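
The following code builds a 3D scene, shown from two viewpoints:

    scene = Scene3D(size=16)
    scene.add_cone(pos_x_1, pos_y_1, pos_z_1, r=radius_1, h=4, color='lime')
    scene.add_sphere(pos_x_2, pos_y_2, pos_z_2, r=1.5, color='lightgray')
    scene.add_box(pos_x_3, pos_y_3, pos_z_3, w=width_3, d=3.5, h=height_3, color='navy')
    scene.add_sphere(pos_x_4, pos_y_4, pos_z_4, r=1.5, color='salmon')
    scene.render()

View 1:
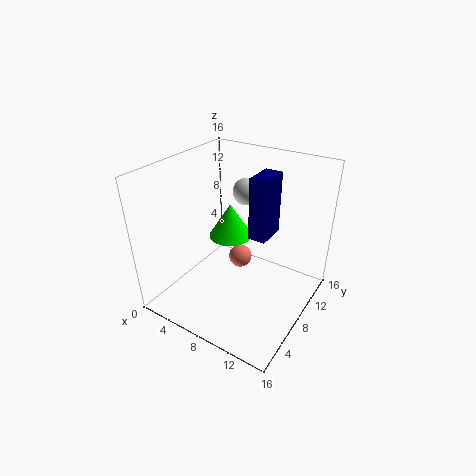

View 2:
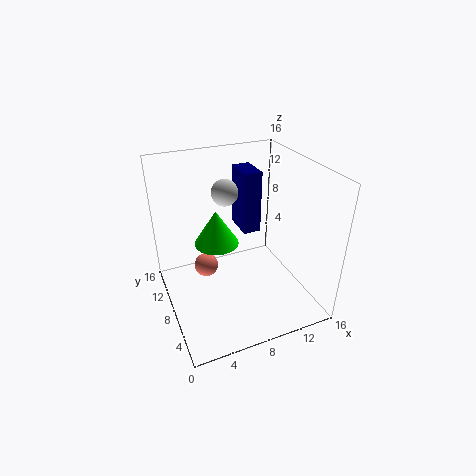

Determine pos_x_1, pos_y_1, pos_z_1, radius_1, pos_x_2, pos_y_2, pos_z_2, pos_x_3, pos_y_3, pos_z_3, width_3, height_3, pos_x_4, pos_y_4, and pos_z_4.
pos_x_1 = 6; pos_y_1 = 9.5; pos_z_1 = 7; radius_1 = 2.5; pos_x_2 = 7.5; pos_y_2 = 10.5; pos_z_2 = 12.5; pos_x_3 = 9; pos_y_3 = 8.5; pos_z_3 = 8; width_3 = 2; height_3 = 7; pos_x_4 = 5.5; pos_y_4 = 12.5; pos_z_4 = 2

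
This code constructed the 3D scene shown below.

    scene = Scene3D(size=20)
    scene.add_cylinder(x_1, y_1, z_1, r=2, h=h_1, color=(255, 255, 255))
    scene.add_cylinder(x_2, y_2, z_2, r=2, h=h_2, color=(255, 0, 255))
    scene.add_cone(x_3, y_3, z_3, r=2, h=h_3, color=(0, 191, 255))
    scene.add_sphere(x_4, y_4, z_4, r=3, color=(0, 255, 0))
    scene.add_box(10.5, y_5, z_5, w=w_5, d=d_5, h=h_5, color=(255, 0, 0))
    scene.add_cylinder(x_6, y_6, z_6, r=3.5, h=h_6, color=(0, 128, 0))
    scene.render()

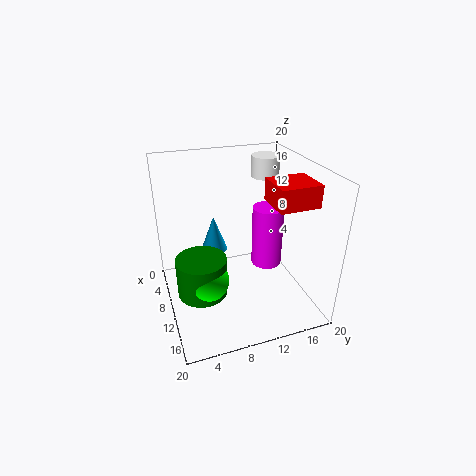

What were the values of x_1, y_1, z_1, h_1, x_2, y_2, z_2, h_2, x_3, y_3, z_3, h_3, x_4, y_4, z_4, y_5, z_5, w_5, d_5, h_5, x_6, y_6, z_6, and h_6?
x_1 = 6; y_1 = 15.5; z_1 = 17; h_1 = 3; x_2 = 13; y_2 = 13; z_2 = 7.5; h_2 = 8; x_3 = 4.5; y_3 = 8; z_3 = 5.5; h_3 = 5.5; x_4 = 11.5; y_4 = 5; z_4 = 5; y_5 = 13.5; z_5 = 15.5; w_5 = 5; d_5 = 5.5; h_5 = 3; x_6 = 10.5; y_6 = 4.5; z_6 = 2.5; h_6 = 5.5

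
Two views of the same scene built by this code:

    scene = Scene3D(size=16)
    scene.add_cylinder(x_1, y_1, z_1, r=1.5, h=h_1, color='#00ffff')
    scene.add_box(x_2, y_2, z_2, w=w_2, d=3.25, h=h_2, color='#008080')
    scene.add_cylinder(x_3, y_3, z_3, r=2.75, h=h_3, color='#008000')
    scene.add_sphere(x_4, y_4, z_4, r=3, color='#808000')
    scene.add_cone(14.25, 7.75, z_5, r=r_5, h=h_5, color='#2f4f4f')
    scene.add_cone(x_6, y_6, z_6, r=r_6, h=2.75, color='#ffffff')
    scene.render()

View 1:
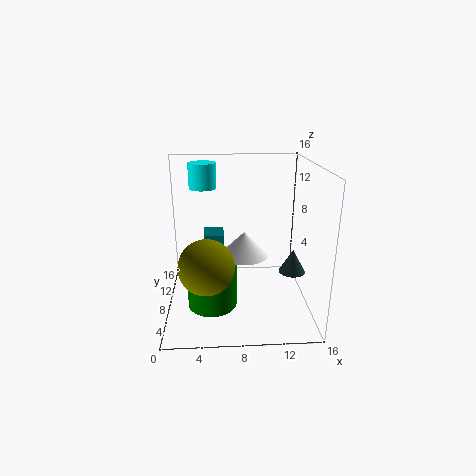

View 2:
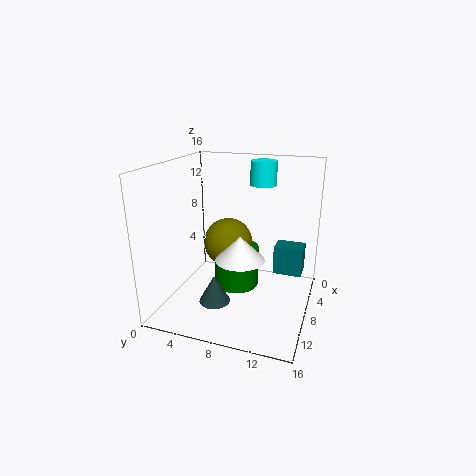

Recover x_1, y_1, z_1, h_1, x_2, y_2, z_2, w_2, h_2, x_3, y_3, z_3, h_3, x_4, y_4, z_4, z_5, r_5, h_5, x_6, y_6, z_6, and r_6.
x_1 = 4.25
y_1 = 9.75
z_1 = 13.25
h_1 = 2.75
x_2 = 4
y_2 = 11.75
z_2 = 3.5
w_2 = 2.5
h_2 = 3.25
x_3 = 5
y_3 = 6.75
z_3 = 0.5
h_3 = 5
x_4 = 4.5
y_4 = 5.5
z_4 = 5.75
z_5 = 3.75
r_5 = 1.5
h_5 = 2.75
x_6 = 8.75
y_6 = 8.5
z_6 = 5.75
r_6 = 2.75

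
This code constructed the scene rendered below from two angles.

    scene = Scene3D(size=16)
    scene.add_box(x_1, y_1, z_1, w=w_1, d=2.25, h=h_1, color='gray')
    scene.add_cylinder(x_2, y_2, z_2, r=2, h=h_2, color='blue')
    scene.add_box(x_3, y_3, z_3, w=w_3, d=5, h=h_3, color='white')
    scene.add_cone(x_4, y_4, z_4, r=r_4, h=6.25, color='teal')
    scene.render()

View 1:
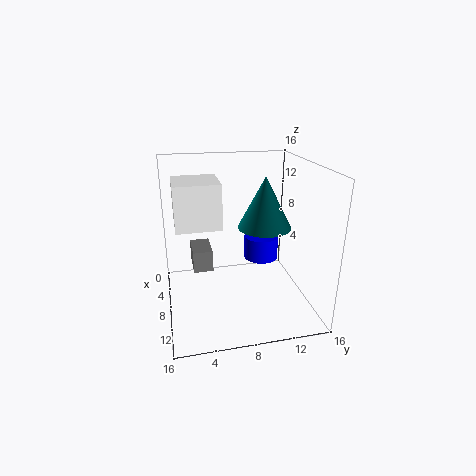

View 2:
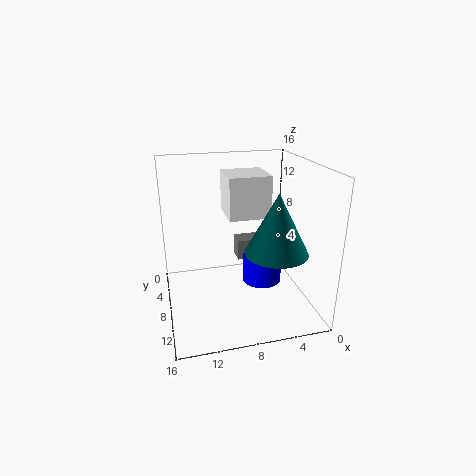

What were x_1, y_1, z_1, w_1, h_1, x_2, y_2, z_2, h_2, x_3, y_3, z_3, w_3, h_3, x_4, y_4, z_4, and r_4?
x_1 = 3.5; y_1 = 3; z_1 = 3.75; w_1 = 3.75; h_1 = 2.5; x_2 = 6.25; y_2 = 11.25; z_2 = 4.5; h_2 = 2.75; x_3 = 3.5; y_3 = 1.25; z_3 = 9.25; w_3 = 5; h_3 = 5; x_4 = 5; y_4 = 12; z_4 = 7.75; r_4 = 3.25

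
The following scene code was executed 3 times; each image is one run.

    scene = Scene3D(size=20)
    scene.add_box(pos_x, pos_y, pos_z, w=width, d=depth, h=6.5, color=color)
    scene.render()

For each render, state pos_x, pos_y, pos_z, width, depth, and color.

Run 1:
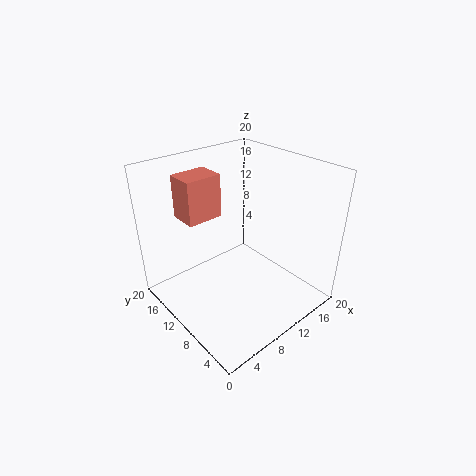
pos_x = 5.75, pos_y = 15.25, pos_z = 11, width = 5.5, depth = 4.25, color = 'salmon'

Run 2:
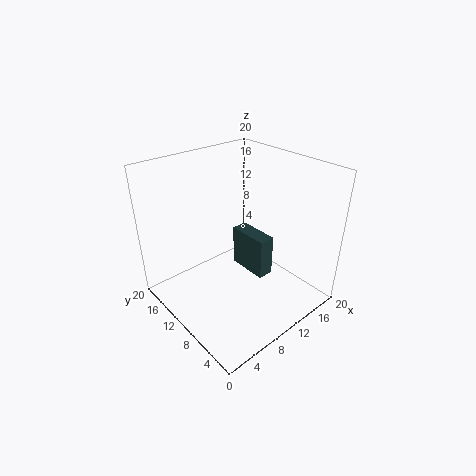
pos_x = 14, pos_y = 9.25, pos_z = 1.25, width = 2.5, depth = 6.5, color = 'darkslategray'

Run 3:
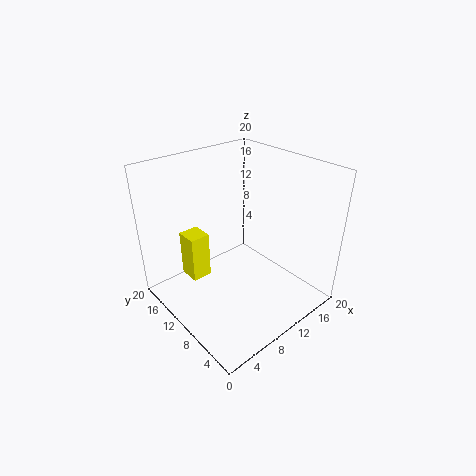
pos_x = 3.75, pos_y = 12, pos_z = 4.5, width = 2.75, depth = 3, color = 'yellow'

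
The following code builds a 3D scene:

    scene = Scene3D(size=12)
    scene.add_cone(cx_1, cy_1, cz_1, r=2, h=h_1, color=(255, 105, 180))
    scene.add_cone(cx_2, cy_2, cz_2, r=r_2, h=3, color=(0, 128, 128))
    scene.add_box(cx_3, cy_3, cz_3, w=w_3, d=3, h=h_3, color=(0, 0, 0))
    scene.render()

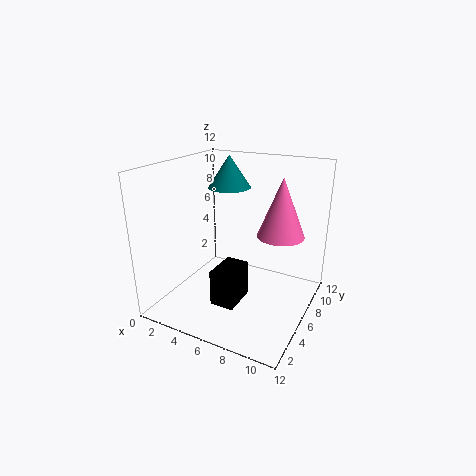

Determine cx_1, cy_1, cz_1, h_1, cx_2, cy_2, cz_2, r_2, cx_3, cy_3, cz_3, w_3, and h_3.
cx_1 = 9
cy_1 = 8
cz_1 = 6
h_1 = 5
cx_2 = 3
cy_2 = 10
cz_2 = 9
r_2 = 2
cx_3 = 5
cy_3 = 3
cz_3 = 1
w_3 = 2
h_3 = 3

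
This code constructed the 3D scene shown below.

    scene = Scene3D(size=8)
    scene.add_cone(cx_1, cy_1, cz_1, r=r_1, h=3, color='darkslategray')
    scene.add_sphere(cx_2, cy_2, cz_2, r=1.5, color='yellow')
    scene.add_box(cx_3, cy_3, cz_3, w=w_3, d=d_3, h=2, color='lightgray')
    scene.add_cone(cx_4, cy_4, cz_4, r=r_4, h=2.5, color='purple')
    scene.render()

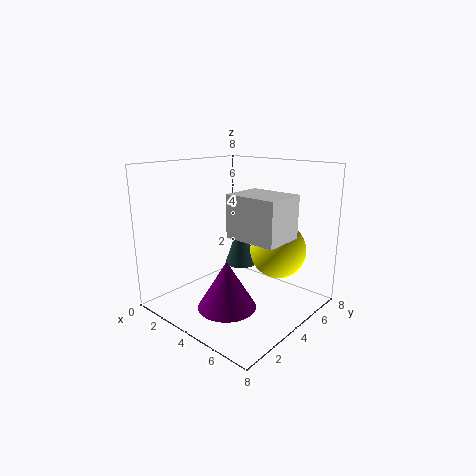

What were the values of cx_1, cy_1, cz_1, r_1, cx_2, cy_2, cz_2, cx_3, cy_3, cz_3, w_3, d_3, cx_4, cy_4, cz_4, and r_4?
cx_1 = 2.5
cy_1 = 6
cz_1 = 1.5
r_1 = 1
cx_2 = 6
cy_2 = 5
cz_2 = 3.5
cx_3 = 5.5
cy_3 = 1.5
cz_3 = 5
w_3 = 2.5
d_3 = 2
cx_4 = 5
cy_4 = 2
cz_4 = 1
r_4 = 1.5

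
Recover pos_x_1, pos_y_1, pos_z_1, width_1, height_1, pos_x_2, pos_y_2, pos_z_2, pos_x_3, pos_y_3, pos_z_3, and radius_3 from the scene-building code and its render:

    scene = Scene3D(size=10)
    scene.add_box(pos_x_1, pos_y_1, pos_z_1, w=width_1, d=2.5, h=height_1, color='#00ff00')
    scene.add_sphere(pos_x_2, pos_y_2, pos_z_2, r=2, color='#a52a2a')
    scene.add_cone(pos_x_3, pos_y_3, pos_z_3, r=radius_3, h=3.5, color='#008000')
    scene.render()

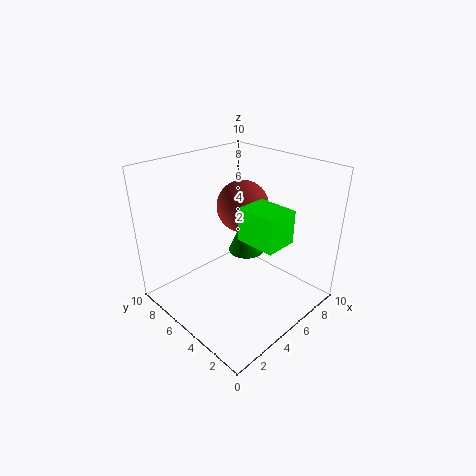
pos_x_1 = 3, pos_y_1 = 0.5, pos_z_1 = 6.5, width_1 = 2, height_1 = 2, pos_x_2 = 7.5, pos_y_2 = 7, pos_z_2 = 6, pos_x_3 = 8.5, pos_y_3 = 7.5, pos_z_3 = 1.5, radius_3 = 1.5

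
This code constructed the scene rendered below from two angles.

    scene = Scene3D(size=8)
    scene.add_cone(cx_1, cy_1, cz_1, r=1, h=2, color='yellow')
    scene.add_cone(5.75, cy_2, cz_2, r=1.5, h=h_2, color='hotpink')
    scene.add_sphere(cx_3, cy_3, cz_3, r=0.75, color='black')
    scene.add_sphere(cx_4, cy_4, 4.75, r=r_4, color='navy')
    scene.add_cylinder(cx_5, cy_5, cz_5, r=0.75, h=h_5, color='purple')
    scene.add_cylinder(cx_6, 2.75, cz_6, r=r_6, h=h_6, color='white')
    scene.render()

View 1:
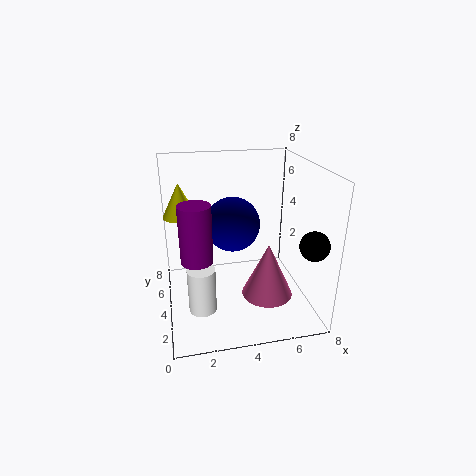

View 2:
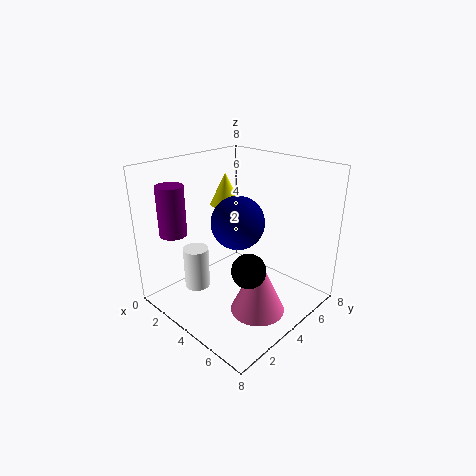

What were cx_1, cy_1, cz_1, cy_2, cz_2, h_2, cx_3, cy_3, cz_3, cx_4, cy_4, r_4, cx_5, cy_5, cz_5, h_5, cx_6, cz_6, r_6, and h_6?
cx_1 = 1; cy_1 = 6; cz_1 = 4.75; cy_2 = 3.75; cz_2 = 0.25; h_2 = 3.25; cx_3 = 7.25; cy_3 = 1.25; cz_3 = 4.5; cx_4 = 3.75; cy_4 = 4.25; r_4 = 1.5; cx_5 = 1.5; cy_5 = 1.5; cz_5 = 4.25; h_5 = 2.75; cx_6 = 1.75; cz_6 = 0.5; r_6 = 0.75; h_6 = 2.5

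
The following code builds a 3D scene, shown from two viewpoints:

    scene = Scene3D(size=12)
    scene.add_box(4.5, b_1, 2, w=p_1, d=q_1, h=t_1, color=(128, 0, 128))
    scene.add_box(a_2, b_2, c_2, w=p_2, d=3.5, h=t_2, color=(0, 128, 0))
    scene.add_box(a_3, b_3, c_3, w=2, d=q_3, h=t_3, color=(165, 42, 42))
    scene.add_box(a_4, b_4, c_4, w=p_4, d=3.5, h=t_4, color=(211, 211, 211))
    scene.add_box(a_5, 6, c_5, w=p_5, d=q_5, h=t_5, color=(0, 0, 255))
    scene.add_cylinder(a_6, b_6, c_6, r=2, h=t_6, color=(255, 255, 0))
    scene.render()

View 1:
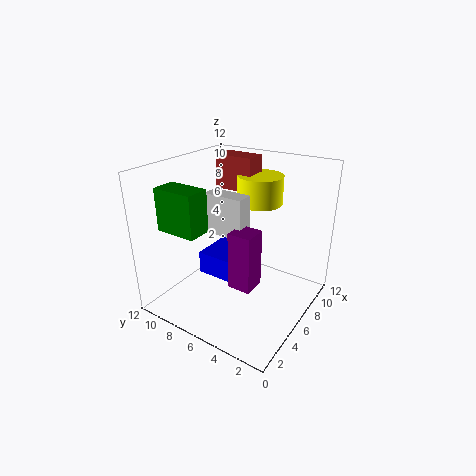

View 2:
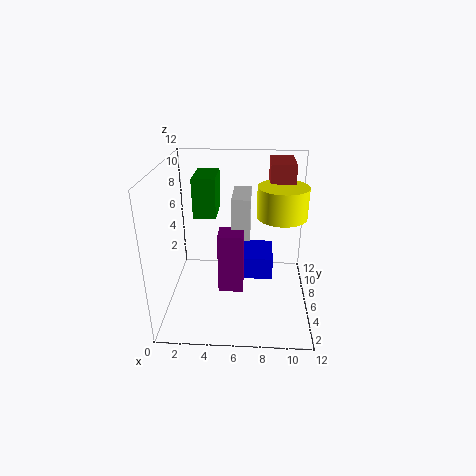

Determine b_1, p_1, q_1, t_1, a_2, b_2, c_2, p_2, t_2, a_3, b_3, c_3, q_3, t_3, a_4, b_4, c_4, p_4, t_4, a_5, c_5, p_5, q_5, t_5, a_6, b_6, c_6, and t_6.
b_1 = 4; p_1 = 2; q_1 = 2; t_1 = 5; a_2 = 2; b_2 = 7.5; c_2 = 7; p_2 = 2; t_2 = 3.5; a_3 = 8.5; b_3 = 6.5; c_3 = 9; q_3 = 3.5; t_3 = 3; a_4 = 5.5; b_4 = 5.5; c_4 = 6; p_4 = 1.5; t_4 = 3.5; a_5 = 5; c_5 = 2; p_5 = 4; q_5 = 3.5; t_5 = 2; a_6 = 9.5; b_6 = 6; c_6 = 8; t_6 = 2.5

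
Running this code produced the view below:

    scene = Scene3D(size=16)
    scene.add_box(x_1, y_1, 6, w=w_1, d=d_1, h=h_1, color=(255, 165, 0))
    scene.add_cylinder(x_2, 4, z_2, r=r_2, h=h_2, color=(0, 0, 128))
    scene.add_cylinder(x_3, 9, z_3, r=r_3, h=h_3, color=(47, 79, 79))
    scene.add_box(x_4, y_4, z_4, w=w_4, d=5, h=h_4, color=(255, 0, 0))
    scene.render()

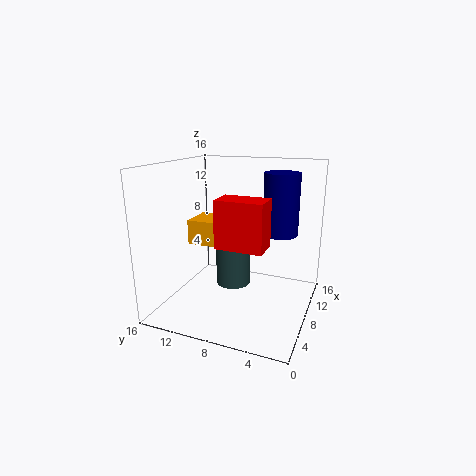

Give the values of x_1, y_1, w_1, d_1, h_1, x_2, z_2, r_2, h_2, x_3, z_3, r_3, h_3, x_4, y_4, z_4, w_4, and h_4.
x_1 = 9, y_1 = 11, w_1 = 4, d_1 = 4, h_1 = 3, x_2 = 11, z_2 = 8, r_2 = 2, h_2 = 7, x_3 = 9, z_3 = 2, r_3 = 2, h_3 = 8, x_4 = 4, y_4 = 4, z_4 = 8, w_4 = 3, h_4 = 5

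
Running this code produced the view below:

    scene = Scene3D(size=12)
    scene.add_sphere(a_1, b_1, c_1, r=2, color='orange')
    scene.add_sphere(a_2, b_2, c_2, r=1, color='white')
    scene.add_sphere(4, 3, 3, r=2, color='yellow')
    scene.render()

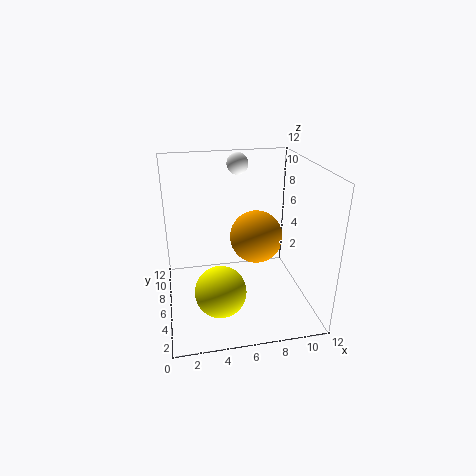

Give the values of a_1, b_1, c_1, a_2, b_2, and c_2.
a_1 = 7; b_1 = 4; c_1 = 7; a_2 = 7; b_2 = 11; c_2 = 11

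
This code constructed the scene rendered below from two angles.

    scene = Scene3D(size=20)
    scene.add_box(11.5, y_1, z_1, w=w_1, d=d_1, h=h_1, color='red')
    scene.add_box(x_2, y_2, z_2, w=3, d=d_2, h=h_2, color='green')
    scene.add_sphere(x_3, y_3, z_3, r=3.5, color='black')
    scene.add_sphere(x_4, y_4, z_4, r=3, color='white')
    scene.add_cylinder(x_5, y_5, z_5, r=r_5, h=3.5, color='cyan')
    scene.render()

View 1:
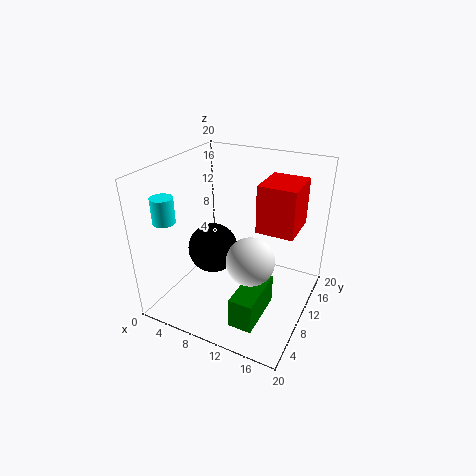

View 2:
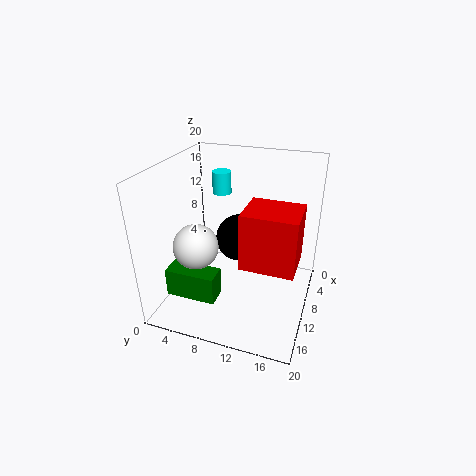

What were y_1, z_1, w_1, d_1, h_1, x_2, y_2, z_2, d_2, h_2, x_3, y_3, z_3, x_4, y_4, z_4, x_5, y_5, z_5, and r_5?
y_1 = 12.5
z_1 = 10
w_1 = 5.5
d_1 = 6.5
h_1 = 7
x_2 = 13
y_2 = 1.5
z_2 = 2.5
d_2 = 7
h_2 = 4
x_3 = 6.5
y_3 = 9
z_3 = 8
x_4 = 14
y_4 = 5.5
z_4 = 10
x_5 = 2
y_5 = 4.5
z_5 = 13
r_5 = 1.5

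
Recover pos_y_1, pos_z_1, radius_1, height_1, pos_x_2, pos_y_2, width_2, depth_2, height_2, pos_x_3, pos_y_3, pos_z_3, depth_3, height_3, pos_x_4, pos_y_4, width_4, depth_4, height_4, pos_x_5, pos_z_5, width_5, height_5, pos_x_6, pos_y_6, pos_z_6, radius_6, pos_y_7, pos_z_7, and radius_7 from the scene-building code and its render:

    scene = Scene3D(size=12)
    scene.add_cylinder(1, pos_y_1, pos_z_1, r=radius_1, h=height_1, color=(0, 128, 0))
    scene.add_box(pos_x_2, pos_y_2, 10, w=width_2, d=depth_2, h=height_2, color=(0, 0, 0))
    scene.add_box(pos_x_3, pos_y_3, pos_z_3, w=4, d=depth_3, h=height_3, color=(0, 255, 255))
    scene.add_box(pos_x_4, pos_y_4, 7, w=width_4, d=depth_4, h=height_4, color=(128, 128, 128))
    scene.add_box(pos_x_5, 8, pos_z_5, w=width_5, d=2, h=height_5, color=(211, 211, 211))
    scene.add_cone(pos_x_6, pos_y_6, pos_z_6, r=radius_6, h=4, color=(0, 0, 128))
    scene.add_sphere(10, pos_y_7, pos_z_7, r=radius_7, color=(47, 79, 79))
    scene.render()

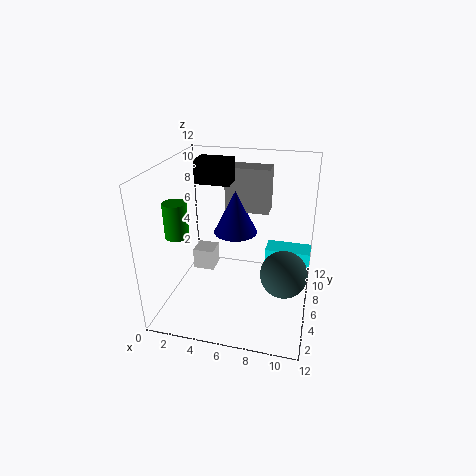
pos_y_1 = 5, pos_z_1 = 6, radius_1 = 1, height_1 = 3, pos_x_2 = 2, pos_y_2 = 7, width_2 = 3, depth_2 = 2, height_2 = 2, pos_x_3 = 8, pos_y_3 = 8, pos_z_3 = 1, depth_3 = 2, height_3 = 3, pos_x_4 = 4, pos_y_4 = 9, width_4 = 4, depth_4 = 2, height_4 = 4, pos_x_5 = 1, pos_z_5 = 1, width_5 = 2, height_5 = 2, pos_x_6 = 5, pos_y_6 = 9, pos_z_6 = 5, radius_6 = 2, pos_y_7 = 6, pos_z_7 = 3, radius_7 = 2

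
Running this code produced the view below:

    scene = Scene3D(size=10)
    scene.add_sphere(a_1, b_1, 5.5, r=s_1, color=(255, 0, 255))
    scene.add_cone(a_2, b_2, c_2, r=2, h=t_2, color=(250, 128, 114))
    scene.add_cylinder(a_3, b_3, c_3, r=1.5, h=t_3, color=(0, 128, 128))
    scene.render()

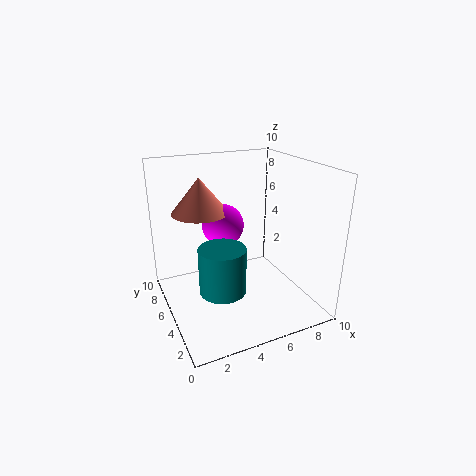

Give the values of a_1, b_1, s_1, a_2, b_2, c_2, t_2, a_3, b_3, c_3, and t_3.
a_1 = 4.5, b_1 = 6.5, s_1 = 1.5, a_2 = 3, b_2 = 7, c_2 = 6.5, t_2 = 2.5, a_3 = 3, b_3 = 3, c_3 = 2.5, t_3 = 3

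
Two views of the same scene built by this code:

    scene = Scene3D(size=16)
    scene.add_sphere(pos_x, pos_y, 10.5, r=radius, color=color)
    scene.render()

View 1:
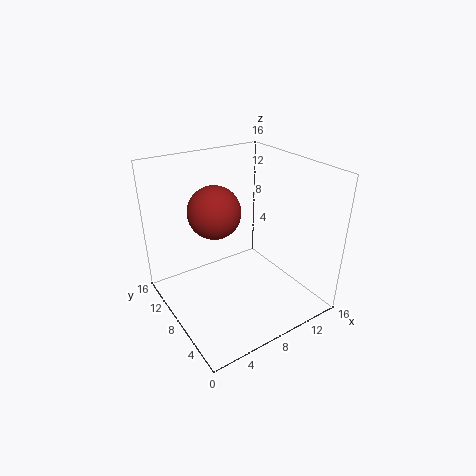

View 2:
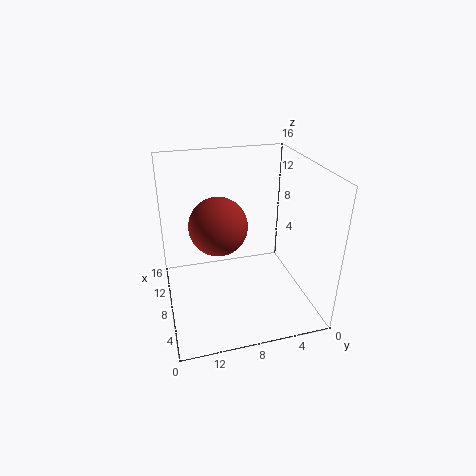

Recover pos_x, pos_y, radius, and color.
pos_x = 6.5
pos_y = 10.5
radius = 3
color = 'brown'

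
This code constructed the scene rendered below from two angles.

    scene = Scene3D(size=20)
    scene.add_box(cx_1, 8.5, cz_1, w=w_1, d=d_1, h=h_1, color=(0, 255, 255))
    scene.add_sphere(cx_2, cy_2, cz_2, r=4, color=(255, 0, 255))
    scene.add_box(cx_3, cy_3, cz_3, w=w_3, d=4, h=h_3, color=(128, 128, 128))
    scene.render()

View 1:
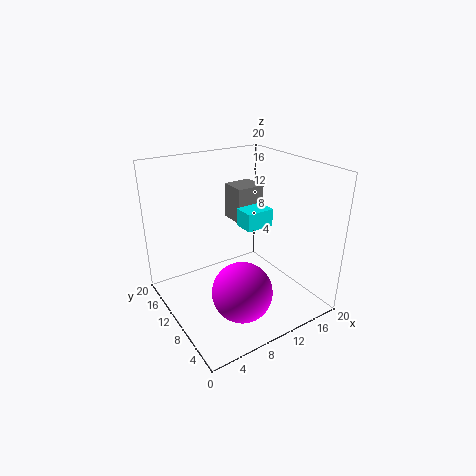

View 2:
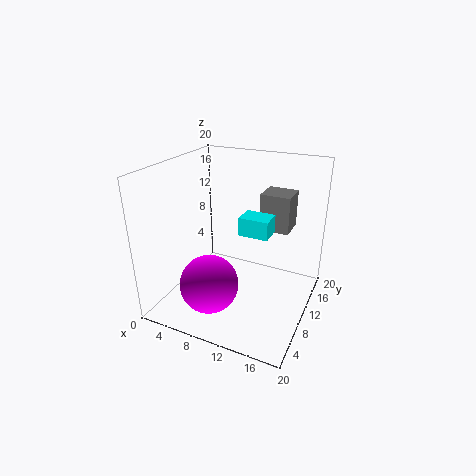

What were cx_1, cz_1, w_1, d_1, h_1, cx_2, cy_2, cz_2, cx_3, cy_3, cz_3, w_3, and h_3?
cx_1 = 10.75, cz_1 = 11.25, w_1 = 4, d_1 = 3, h_1 = 2.5, cx_2 = 7.75, cy_2 = 5.5, cz_2 = 4.5, cx_3 = 12, cy_3 = 12.75, cz_3 = 10.5, w_3 = 4.25, h_3 = 5.25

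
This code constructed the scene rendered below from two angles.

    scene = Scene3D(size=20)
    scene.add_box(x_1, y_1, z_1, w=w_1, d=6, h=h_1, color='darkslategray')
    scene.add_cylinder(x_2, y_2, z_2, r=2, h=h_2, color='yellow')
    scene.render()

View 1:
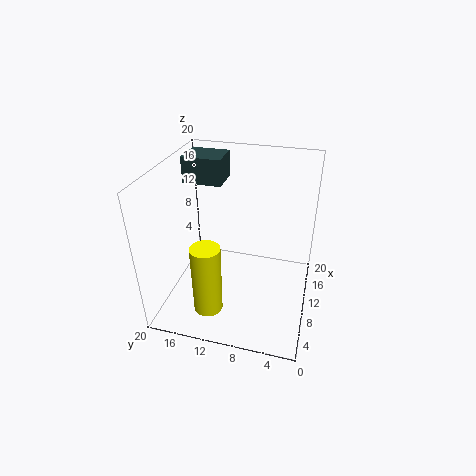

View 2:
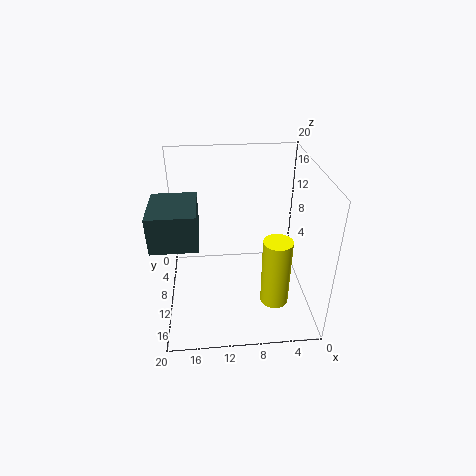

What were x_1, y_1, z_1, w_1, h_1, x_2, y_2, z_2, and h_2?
x_1 = 15
y_1 = 14
z_1 = 15
w_1 = 5
h_1 = 4
x_2 = 5
y_2 = 13
z_2 = 1
h_2 = 10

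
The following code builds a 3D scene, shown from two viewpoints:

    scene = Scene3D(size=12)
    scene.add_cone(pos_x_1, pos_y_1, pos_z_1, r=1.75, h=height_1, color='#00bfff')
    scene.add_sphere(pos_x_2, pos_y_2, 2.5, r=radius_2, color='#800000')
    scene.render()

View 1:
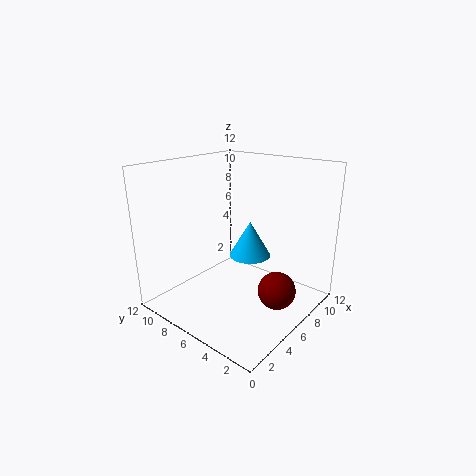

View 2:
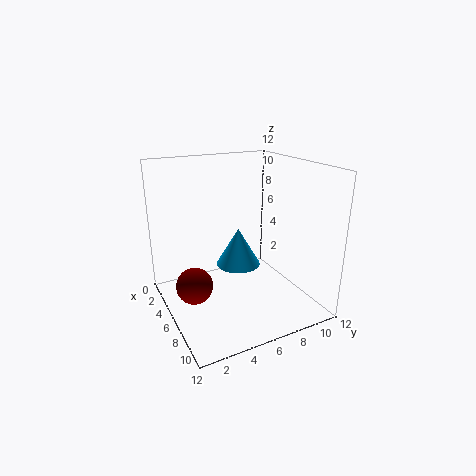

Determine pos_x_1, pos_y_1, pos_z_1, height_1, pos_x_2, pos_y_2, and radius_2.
pos_x_1 = 7, pos_y_1 = 5.5, pos_z_1 = 4.25, height_1 = 3, pos_x_2 = 6, pos_y_2 = 2, radius_2 = 1.5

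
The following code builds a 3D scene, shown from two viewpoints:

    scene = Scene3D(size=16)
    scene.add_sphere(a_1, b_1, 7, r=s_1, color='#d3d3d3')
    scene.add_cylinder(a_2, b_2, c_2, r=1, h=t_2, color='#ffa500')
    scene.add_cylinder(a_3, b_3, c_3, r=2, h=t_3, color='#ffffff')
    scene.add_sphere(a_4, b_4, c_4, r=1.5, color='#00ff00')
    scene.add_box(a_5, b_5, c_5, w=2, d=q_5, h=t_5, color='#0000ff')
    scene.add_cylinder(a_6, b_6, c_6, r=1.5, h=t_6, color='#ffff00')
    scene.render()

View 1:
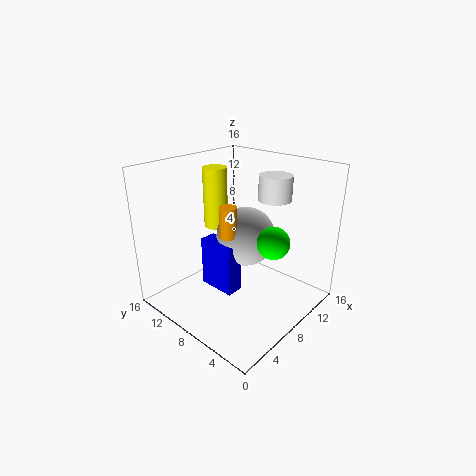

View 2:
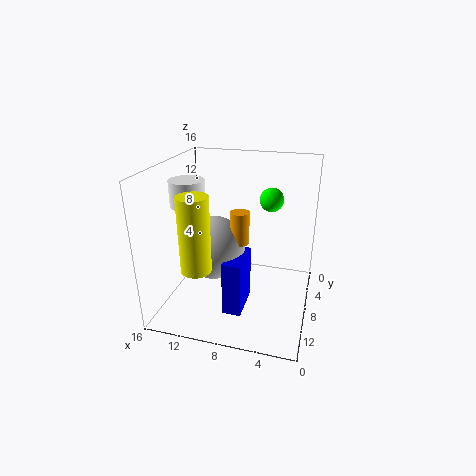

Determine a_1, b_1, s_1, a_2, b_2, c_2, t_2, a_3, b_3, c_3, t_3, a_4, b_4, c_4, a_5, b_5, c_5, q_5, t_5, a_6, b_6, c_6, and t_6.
a_1 = 10.5
b_1 = 9
s_1 = 3.5
a_2 = 7.5
b_2 = 9
c_2 = 8
t_2 = 3.5
a_3 = 14
b_3 = 7.5
c_3 = 11
t_3 = 3
a_4 = 5.5
b_4 = 1.5
c_4 = 10.5
a_5 = 6.5
b_5 = 8
c_5 = 1
q_5 = 4.5
t_5 = 6
a_6 = 10.5
b_6 = 14
c_6 = 7
t_6 = 7.5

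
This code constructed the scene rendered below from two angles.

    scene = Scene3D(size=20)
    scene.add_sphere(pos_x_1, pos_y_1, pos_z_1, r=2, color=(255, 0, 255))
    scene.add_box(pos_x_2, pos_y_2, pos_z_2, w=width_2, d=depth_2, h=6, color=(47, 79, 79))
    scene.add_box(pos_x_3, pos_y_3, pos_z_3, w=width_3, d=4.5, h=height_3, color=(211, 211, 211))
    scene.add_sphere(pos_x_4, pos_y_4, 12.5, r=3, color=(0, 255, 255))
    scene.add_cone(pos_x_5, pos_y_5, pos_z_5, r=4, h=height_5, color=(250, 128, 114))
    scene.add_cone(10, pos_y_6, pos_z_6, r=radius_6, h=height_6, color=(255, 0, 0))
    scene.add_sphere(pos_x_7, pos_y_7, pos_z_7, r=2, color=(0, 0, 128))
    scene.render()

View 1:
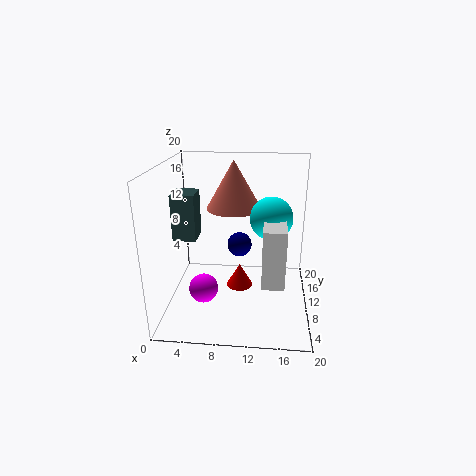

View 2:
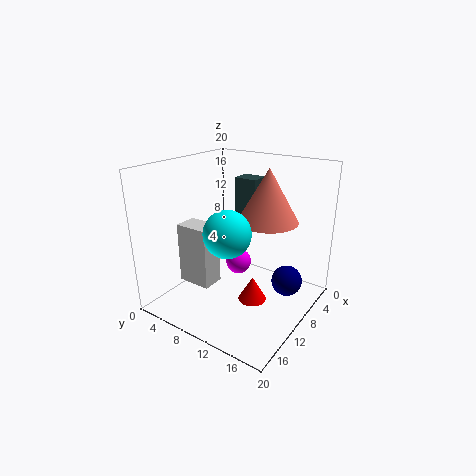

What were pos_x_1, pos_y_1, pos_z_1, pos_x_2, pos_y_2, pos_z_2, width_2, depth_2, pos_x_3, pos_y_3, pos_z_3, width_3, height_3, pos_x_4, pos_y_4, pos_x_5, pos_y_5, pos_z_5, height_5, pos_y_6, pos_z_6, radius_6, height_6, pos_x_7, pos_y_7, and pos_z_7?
pos_x_1 = 5.5, pos_y_1 = 7, pos_z_1 = 3.5, pos_x_2 = 2, pos_y_2 = 6, pos_z_2 = 11, width_2 = 3, depth_2 = 3.5, pos_x_3 = 13.5, pos_y_3 = 5, pos_z_3 = 5, width_3 = 3, height_3 = 8, pos_x_4 = 14.5, pos_y_4 = 11.5, pos_x_5 = 9, pos_y_5 = 14, pos_z_5 = 13, height_5 = 7, pos_y_6 = 12.5, pos_z_6 = 1, radius_6 = 2, height_6 = 3.5, pos_x_7 = 9.5, pos_y_7 = 17.5, pos_z_7 = 5.5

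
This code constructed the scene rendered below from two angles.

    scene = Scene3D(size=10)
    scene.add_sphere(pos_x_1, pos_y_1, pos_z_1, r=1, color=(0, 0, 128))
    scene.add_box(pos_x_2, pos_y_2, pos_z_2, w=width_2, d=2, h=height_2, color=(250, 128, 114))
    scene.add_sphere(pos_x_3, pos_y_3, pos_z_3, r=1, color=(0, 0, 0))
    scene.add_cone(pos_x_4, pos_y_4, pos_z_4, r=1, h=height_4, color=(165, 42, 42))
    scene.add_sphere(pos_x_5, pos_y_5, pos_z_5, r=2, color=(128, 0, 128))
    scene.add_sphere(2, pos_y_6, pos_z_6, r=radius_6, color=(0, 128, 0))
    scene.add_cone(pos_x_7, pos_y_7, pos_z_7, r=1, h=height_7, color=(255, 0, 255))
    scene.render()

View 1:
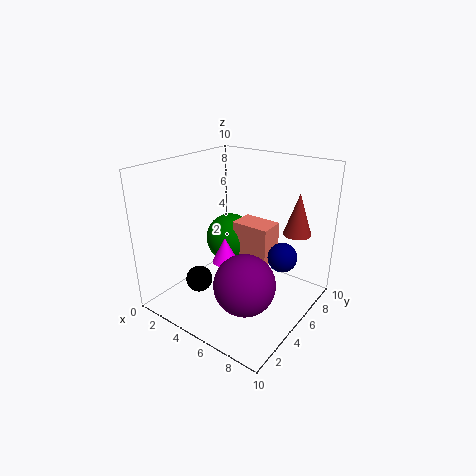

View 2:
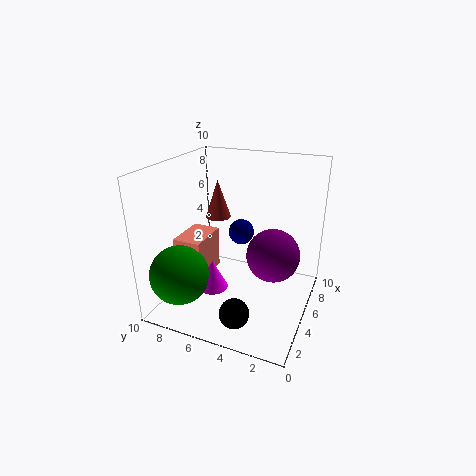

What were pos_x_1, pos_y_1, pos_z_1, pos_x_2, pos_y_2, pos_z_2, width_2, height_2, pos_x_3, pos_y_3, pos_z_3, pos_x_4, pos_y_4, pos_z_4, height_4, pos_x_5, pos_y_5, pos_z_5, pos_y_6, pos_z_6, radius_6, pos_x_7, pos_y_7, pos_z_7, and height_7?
pos_x_1 = 8, pos_y_1 = 6, pos_z_1 = 4, pos_x_2 = 3, pos_y_2 = 7, pos_z_2 = 2, width_2 = 3, height_2 = 3, pos_x_3 = 2, pos_y_3 = 4, pos_z_3 = 1, pos_x_4 = 8, pos_y_4 = 8, pos_z_4 = 5, height_4 = 3, pos_x_5 = 7, pos_y_5 = 3, pos_z_5 = 3, pos_y_6 = 8, pos_z_6 = 3, radius_6 = 2, pos_x_7 = 3, pos_y_7 = 6, pos_z_7 = 2, height_7 = 2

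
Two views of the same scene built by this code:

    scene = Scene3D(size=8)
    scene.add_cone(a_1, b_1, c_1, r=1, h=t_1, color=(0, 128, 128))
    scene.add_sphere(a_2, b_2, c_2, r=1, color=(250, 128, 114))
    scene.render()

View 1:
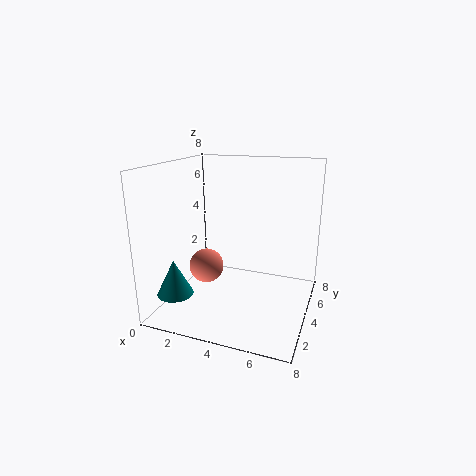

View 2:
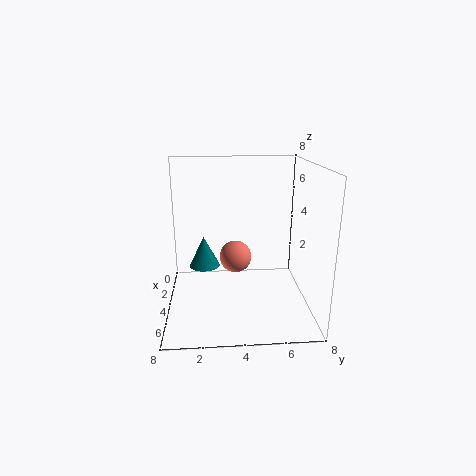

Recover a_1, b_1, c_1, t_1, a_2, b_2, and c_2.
a_1 = 1; b_1 = 2; c_1 = 1; t_1 = 2; a_2 = 2; b_2 = 4; c_2 = 2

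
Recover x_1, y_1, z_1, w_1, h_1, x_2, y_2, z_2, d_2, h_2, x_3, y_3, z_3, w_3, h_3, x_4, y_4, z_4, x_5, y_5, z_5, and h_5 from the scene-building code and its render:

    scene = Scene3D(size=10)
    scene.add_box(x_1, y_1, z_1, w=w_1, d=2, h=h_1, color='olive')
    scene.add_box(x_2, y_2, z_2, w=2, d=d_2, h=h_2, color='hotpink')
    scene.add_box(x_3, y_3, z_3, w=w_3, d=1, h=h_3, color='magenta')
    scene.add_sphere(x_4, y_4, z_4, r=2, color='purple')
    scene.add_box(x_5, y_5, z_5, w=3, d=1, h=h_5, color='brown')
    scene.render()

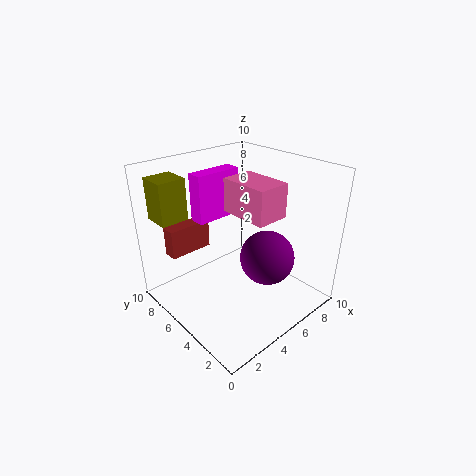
x_1 = 1, y_1 = 8, z_1 = 6, w_1 = 2, h_1 = 3, x_2 = 3, y_2 = 1, z_2 = 8, d_2 = 3, h_2 = 2, x_3 = 2, y_3 = 5, z_3 = 7, w_3 = 3, h_3 = 3, x_4 = 7, y_4 = 4, z_4 = 3, x_5 = 1, y_5 = 7, z_5 = 4, h_5 = 2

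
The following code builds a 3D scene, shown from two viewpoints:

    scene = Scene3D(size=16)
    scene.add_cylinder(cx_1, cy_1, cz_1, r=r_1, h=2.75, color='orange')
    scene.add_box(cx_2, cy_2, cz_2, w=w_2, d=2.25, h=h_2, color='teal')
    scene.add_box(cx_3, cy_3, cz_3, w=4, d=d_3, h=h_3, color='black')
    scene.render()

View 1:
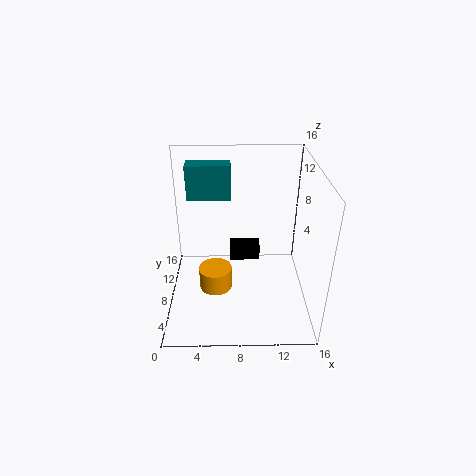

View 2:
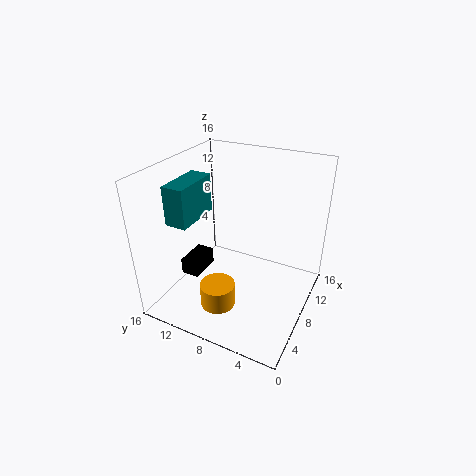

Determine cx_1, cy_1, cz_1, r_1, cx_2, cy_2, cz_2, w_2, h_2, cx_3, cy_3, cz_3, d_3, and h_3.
cx_1 = 5.25
cy_1 = 9.25
cz_1 = 0.25
r_1 = 2
cx_2 = 2.25
cy_2 = 10.75
cz_2 = 11.25
w_2 = 5
h_2 = 4
cx_3 = 7
cy_3 = 13.25
cz_3 = 1.25
d_3 = 2.25
h_3 = 2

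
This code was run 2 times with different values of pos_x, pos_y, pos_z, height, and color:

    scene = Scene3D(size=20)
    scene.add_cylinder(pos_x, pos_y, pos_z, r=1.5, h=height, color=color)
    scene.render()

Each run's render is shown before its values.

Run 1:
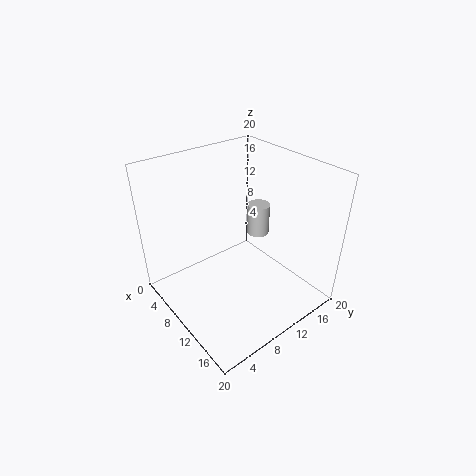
pos_x = 11; pos_y = 12.75; pos_z = 10.5; height = 4.25; color = 'lightgray'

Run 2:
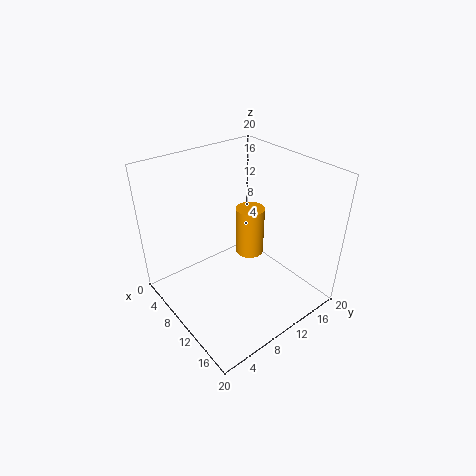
pos_x = 16.75; pos_y = 6.25; pos_z = 13.5; height = 5.25; color = 'orange'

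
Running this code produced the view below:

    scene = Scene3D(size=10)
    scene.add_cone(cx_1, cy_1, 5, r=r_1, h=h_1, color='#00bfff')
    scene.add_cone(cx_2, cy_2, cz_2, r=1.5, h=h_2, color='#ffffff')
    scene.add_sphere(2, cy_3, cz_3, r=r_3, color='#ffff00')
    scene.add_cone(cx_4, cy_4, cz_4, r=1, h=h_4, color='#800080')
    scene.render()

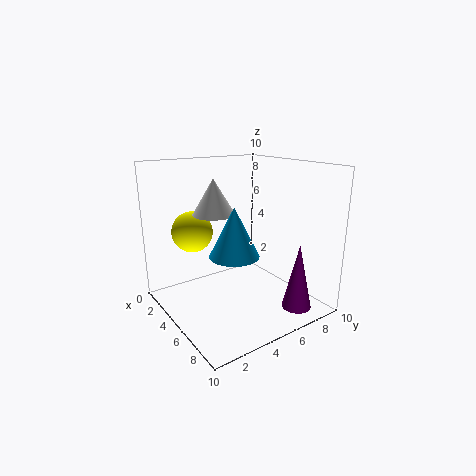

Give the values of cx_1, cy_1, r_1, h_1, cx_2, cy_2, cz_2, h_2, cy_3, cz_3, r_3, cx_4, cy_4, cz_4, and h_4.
cx_1 = 7.5, cy_1 = 3, r_1 = 1.5, h_1 = 3, cx_2 = 3.5, cy_2 = 4, cz_2 = 6.5, h_2 = 2.5, cy_3 = 3, cz_3 = 5, r_3 = 1.5, cx_4 = 8.5, cy_4 = 7.5, cz_4 = 0.5, h_4 = 4.5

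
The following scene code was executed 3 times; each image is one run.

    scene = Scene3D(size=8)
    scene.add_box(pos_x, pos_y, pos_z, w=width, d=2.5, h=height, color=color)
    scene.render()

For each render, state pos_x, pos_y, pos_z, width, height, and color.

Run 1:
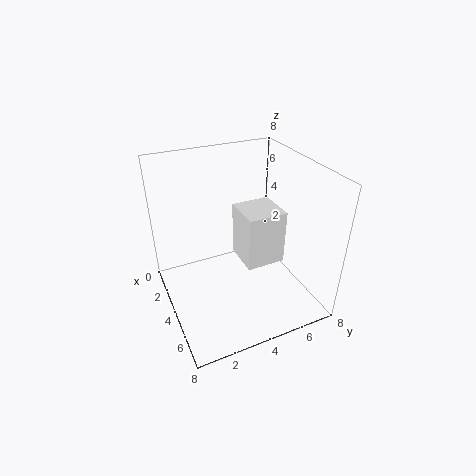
pos_x = 1, pos_y = 5, pos_z = 1, width = 2.5, height = 3.5, color = 'white'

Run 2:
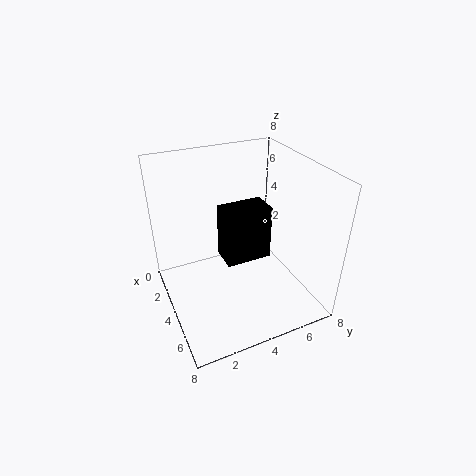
pos_x = 3.5, pos_y = 3, pos_z = 3, width = 1.5, height = 3, color = 'black'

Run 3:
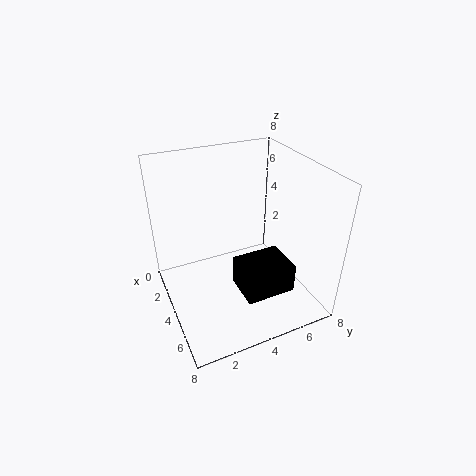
pos_x = 5.5, pos_y = 3, pos_z = 2.5, width = 2, height = 1.5, color = 'black'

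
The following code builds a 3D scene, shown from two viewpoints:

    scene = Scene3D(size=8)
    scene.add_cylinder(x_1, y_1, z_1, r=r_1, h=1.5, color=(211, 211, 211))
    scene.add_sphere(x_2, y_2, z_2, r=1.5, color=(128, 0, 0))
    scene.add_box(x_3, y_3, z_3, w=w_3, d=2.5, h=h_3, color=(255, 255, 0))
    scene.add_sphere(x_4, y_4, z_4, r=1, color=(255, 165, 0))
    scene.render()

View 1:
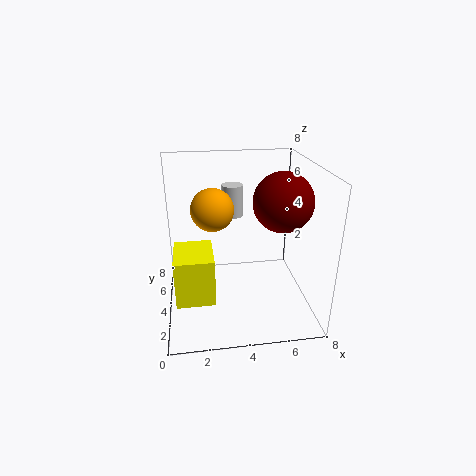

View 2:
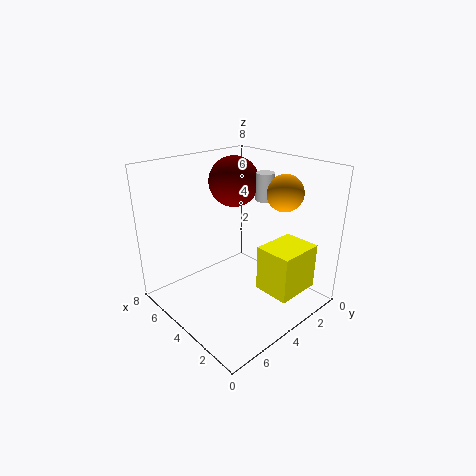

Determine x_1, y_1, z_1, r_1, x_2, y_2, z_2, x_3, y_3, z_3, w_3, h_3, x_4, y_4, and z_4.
x_1 = 3.5; y_1 = 2.5; z_1 = 6; r_1 = 0.5; x_2 = 6; y_2 = 2.5; z_2 = 6.5; x_3 = 0.5; y_3 = 1.5; z_3 = 1.5; w_3 = 2; h_3 = 2.5; x_4 = 2.5; y_4 = 2; z_4 = 6.5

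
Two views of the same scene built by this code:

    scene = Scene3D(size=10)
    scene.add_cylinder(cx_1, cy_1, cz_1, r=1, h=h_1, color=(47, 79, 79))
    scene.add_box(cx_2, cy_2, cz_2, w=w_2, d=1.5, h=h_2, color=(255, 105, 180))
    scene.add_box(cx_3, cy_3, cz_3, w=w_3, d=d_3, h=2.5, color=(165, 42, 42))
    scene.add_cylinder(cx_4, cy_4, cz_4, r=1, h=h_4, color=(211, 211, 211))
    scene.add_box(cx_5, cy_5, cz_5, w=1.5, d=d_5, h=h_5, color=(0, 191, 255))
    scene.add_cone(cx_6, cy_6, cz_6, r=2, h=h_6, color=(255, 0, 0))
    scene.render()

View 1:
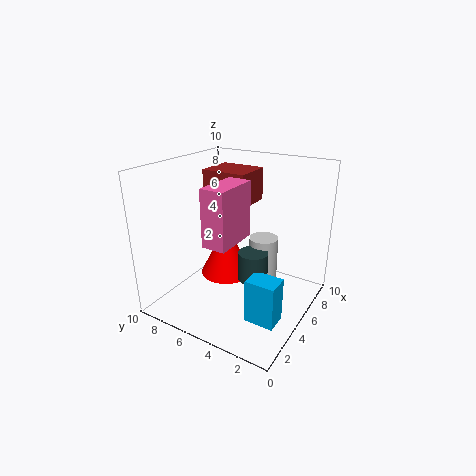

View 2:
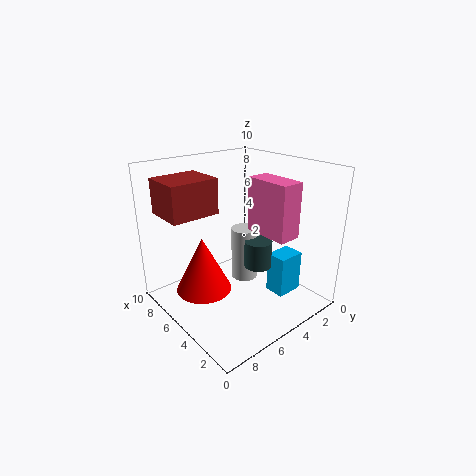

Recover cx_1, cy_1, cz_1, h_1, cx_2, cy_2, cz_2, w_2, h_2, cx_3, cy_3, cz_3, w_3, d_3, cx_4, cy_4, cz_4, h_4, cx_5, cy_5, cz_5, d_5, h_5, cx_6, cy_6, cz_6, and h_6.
cx_1 = 4.5, cy_1 = 3.5, cz_1 = 2.5, h_1 = 2, cx_2 = 1, cy_2 = 3.5, cz_2 = 6, w_2 = 3, h_2 = 3.5, cx_3 = 6.5, cy_3 = 5.5, cz_3 = 6.5, w_3 = 3, d_3 = 3.5, cx_4 = 6, cy_4 = 3.5, cz_4 = 1, h_4 = 4, cx_5 = 2.5, cy_5 = 1, cz_5 = 0.5, d_5 = 2, h_5 = 3, cx_6 = 6.5, cy_6 = 7, cz_6 = 1, h_6 = 4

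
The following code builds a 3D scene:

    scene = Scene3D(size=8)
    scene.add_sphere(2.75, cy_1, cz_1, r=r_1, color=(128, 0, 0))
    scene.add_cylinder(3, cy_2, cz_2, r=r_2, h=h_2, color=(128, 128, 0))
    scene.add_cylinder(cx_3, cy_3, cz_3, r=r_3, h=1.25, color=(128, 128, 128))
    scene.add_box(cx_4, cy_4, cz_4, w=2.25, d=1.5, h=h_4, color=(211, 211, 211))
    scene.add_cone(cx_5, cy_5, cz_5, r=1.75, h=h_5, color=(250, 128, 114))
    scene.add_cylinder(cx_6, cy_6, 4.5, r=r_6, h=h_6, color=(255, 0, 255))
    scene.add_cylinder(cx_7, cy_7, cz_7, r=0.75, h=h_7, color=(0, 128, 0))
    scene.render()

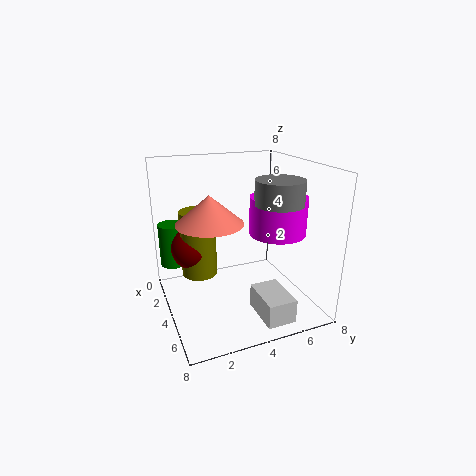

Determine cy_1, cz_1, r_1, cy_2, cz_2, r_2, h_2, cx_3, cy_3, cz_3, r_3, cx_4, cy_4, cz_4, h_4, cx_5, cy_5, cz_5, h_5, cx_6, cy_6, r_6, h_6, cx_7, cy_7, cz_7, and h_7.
cy_1 = 1.75, cz_1 = 3.25, r_1 = 1.25, cy_2 = 2, cz_2 = 1.75, r_2 = 1, h_2 = 3.75, cx_3 = 5.75, cy_3 = 5.5, cz_3 = 6.25, r_3 = 1.25, cx_4 = 5.75, cy_4 = 4, cz_4 = 0.75, h_4 = 1.25, cx_5 = 4.5, cy_5 = 2.25, cz_5 = 5.25, h_5 = 1.5, cx_6 = 5.25, cy_6 = 5.75, r_6 = 1.5, h_6 = 2, cx_7 = 1.75, cy_7 = 0.75, cz_7 = 2, h_7 = 2.5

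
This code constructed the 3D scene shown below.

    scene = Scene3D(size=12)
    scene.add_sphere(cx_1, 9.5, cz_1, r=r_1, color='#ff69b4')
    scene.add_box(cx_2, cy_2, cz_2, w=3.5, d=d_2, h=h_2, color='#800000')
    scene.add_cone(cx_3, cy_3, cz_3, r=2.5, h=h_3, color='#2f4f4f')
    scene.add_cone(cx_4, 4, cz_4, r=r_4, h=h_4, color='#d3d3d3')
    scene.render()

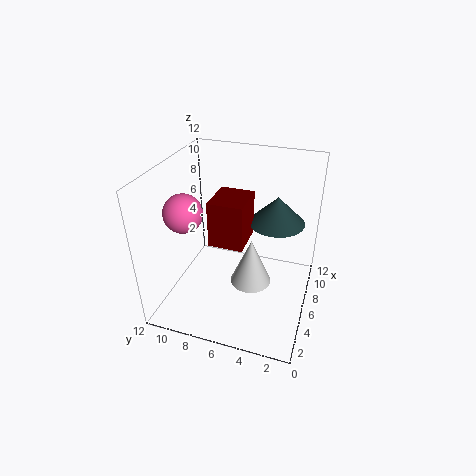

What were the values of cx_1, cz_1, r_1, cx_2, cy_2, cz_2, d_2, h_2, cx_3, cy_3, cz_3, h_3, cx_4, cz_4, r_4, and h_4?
cx_1 = 3.5; cz_1 = 9; r_1 = 1.5; cx_2 = 5.5; cy_2 = 5.5; cz_2 = 5; d_2 = 3; h_2 = 4; cx_3 = 9.5; cy_3 = 3.5; cz_3 = 6; h_3 = 2.5; cx_4 = 3; cz_4 = 4.5; r_4 = 1.5; h_4 = 3.5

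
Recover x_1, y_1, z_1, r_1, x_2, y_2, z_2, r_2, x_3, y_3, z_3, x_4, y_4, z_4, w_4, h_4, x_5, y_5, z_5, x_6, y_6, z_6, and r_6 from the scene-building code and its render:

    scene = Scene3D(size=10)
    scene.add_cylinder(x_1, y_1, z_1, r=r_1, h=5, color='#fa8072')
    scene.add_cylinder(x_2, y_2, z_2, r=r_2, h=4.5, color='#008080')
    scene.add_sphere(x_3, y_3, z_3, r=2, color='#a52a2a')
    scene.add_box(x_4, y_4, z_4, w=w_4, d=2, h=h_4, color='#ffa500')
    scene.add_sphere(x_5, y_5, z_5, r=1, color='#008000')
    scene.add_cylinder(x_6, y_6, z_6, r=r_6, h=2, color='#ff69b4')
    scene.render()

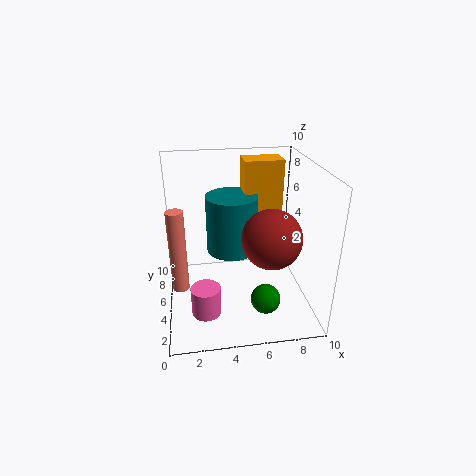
x_1 = 1
y_1 = 2
z_1 = 3.5
r_1 = 0.5
x_2 = 5
y_2 = 8
z_2 = 2.5
r_2 = 2
x_3 = 7
y_3 = 3.5
z_3 = 5.5
x_4 = 6
y_4 = 8
z_4 = 5
w_4 = 3
h_4 = 4.5
x_5 = 6.5
y_5 = 2.5
z_5 = 1.5
x_6 = 2.5
y_6 = 3
z_6 = 0.5
r_6 = 1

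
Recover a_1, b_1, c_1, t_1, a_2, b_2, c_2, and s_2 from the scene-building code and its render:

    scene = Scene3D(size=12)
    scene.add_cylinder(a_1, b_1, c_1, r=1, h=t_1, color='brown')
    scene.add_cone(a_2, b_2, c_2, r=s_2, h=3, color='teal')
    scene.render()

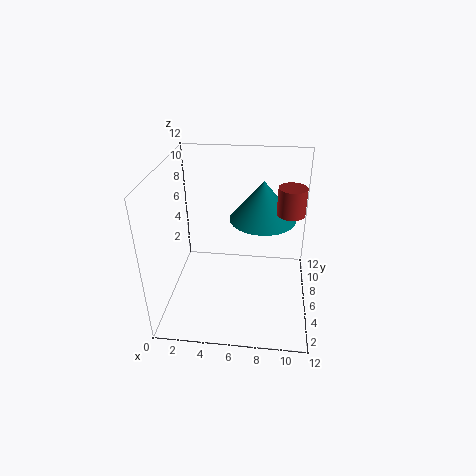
a_1 = 10; b_1 = 4; c_1 = 9.5; t_1 = 2; a_2 = 8; b_2 = 5; c_2 = 8.5; s_2 = 2.5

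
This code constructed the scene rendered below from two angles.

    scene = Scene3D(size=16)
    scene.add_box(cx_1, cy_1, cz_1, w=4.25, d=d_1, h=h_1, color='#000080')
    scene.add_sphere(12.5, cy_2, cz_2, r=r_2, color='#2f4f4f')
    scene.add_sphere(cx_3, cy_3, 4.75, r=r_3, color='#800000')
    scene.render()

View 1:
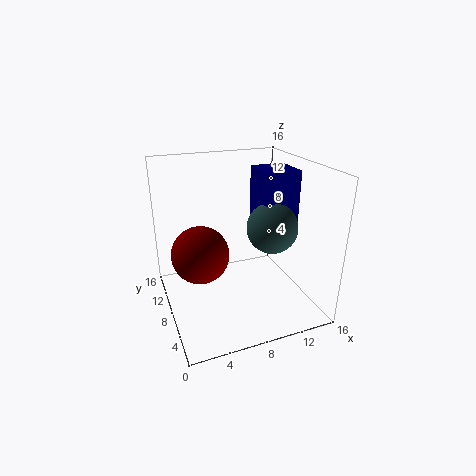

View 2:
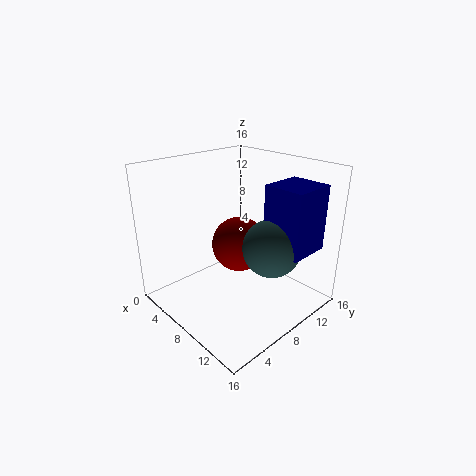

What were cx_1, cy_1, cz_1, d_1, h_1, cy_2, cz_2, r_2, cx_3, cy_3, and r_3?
cx_1 = 11.5
cy_1 = 8.25
cz_1 = 8
d_1 = 4.5
h_1 = 6.75
cy_2 = 8.5
cz_2 = 8.25
r_2 = 3
cx_3 = 4.5
cy_3 = 11.5
r_3 = 3.5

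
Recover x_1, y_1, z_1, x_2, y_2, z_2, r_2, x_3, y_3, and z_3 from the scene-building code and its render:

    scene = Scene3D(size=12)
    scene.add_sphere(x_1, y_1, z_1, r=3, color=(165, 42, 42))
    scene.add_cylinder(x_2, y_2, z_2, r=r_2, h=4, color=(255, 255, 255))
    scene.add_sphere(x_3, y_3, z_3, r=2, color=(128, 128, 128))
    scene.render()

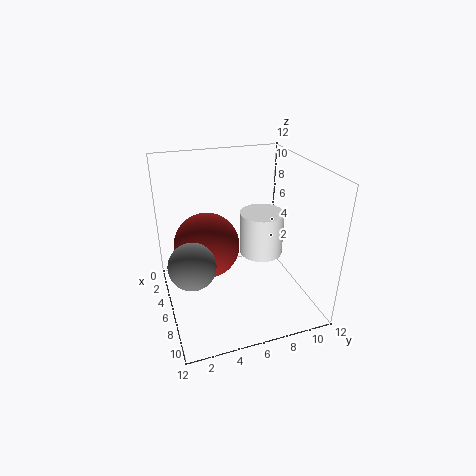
x_1 = 3, y_1 = 4, z_1 = 4, x_2 = 4, y_2 = 9, z_2 = 3, r_2 = 2, x_3 = 6, y_3 = 2, z_3 = 4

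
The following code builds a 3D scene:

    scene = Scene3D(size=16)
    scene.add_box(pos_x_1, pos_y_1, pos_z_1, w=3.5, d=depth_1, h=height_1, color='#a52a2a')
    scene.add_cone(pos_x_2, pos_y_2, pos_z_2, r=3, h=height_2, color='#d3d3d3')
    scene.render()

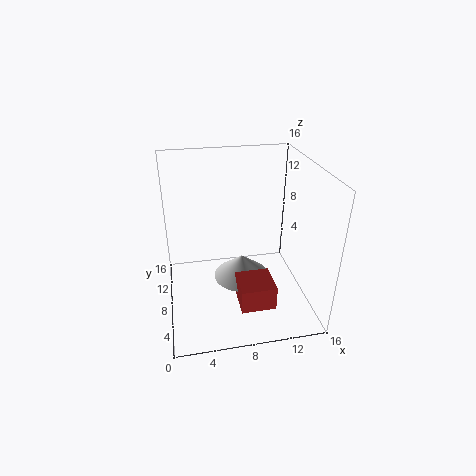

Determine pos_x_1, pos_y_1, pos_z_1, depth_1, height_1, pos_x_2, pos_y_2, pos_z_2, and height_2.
pos_x_1 = 7
pos_y_1 = 1
pos_z_1 = 3.5
depth_1 = 3.5
height_1 = 2.5
pos_x_2 = 8
pos_y_2 = 6
pos_z_2 = 4.5
height_2 = 2.5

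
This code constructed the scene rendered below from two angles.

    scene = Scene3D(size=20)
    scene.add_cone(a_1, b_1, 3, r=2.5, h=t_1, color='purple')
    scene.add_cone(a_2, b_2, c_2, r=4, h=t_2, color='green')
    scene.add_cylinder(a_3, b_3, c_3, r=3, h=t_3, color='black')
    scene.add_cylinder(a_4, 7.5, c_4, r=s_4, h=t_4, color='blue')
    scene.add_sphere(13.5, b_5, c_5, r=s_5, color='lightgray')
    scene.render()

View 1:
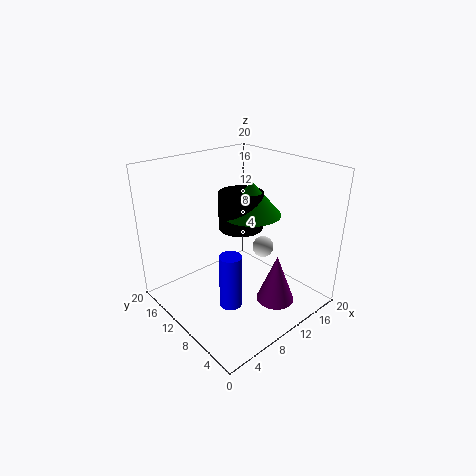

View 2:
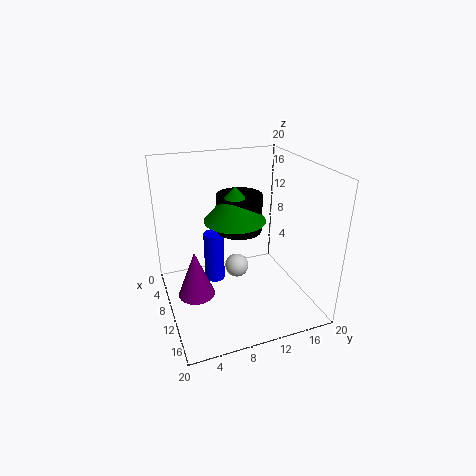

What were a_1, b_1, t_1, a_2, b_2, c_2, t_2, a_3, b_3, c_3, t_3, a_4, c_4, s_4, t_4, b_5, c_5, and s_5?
a_1 = 11, b_1 = 3.5, t_1 = 6.5, a_2 = 11.5, b_2 = 9, c_2 = 13.5, t_2 = 4.5, a_3 = 10.5, b_3 = 10, c_3 = 11.5, t_3 = 5, a_4 = 6.5, c_4 = 2, s_4 = 1.5, t_4 = 7.5, b_5 = 8.5, c_5 = 8, s_5 = 1.5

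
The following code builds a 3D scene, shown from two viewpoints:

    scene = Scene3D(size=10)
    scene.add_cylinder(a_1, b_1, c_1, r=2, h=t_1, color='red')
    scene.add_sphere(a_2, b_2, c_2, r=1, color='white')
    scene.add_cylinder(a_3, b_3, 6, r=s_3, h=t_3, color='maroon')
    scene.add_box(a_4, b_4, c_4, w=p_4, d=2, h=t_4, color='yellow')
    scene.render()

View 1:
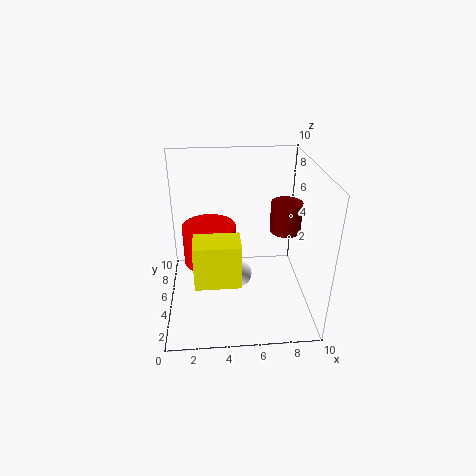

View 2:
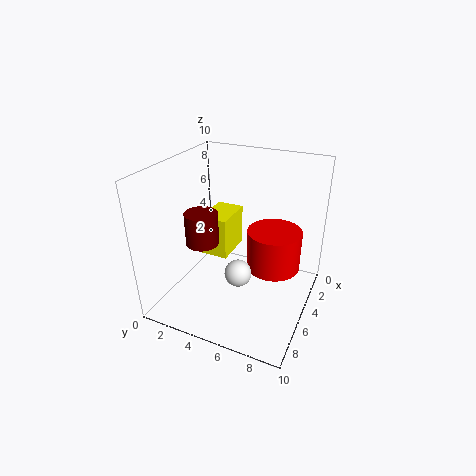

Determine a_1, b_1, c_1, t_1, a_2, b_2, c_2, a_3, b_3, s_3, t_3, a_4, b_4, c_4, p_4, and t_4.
a_1 = 3
b_1 = 7
c_1 = 2
t_1 = 3
a_2 = 5
b_2 = 5
c_2 = 2
a_3 = 8
b_3 = 4
s_3 = 1
t_3 = 2
a_4 = 2
b_4 = 2
c_4 = 3
p_4 = 3
t_4 = 3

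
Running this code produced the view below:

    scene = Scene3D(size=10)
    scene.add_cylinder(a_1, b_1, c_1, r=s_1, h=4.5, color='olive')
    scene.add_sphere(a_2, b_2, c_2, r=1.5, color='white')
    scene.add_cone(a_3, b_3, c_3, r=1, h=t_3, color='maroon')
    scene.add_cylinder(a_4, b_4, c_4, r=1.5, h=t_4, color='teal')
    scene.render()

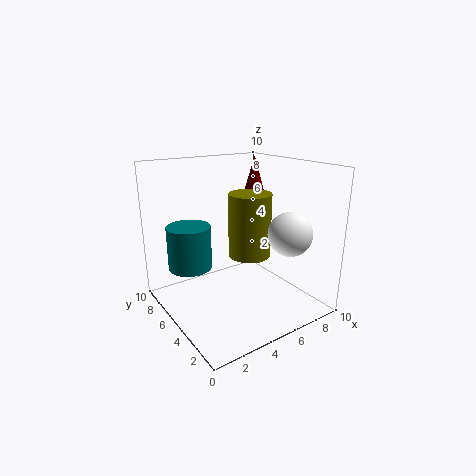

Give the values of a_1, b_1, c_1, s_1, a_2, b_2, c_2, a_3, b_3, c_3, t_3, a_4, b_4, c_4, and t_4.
a_1 = 6; b_1 = 5; c_1 = 3.5; s_1 = 1.5; a_2 = 7.5; b_2 = 2.5; c_2 = 5.5; a_3 = 9; b_3 = 8.5; c_3 = 6.5; t_3 = 3.5; a_4 = 2; b_4 = 6.5; c_4 = 3; t_4 = 3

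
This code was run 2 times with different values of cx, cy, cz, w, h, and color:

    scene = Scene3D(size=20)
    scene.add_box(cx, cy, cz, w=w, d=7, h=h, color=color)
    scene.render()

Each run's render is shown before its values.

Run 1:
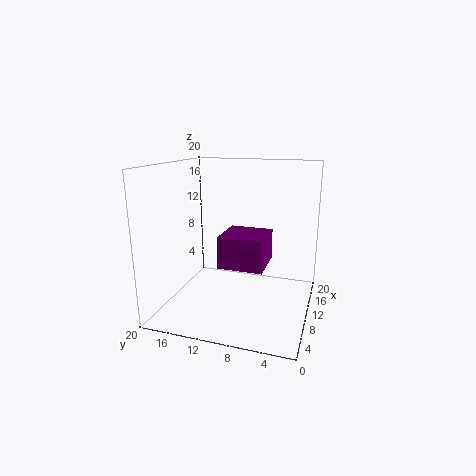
cx = 12, cy = 7, cz = 4, w = 7, h = 5, color = 'purple'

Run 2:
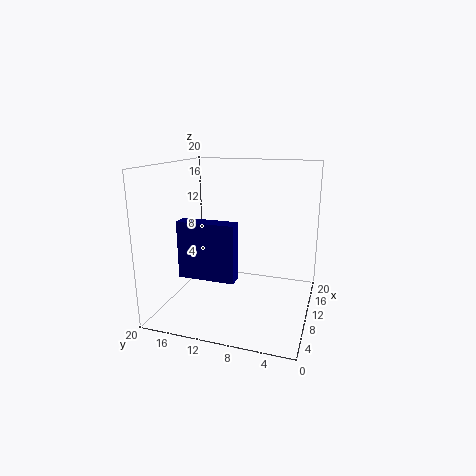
cx = 2, cy = 8, cz = 7, w = 2, h = 7, color = 'navy'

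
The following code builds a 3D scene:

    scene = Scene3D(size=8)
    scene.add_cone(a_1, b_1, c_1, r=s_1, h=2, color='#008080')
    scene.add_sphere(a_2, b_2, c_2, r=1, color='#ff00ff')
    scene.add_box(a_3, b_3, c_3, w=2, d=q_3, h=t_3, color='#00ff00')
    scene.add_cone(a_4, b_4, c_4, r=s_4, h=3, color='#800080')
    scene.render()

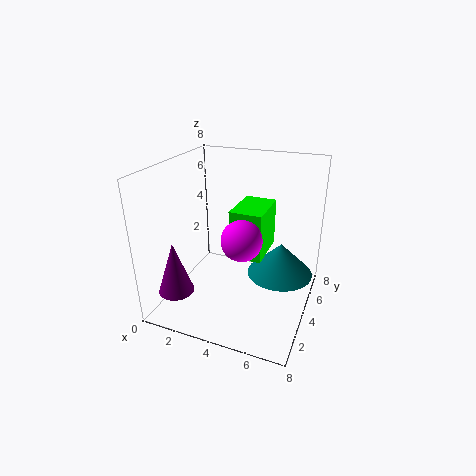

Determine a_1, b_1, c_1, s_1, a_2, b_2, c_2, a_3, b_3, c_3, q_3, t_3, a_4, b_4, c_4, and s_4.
a_1 = 6
b_1 = 6
c_1 = 1
s_1 = 2
a_2 = 5
b_2 = 2
c_2 = 5
a_3 = 3
b_3 = 5
c_3 = 2
q_3 = 3
t_3 = 3
a_4 = 1
b_4 = 2
c_4 = 1
s_4 = 1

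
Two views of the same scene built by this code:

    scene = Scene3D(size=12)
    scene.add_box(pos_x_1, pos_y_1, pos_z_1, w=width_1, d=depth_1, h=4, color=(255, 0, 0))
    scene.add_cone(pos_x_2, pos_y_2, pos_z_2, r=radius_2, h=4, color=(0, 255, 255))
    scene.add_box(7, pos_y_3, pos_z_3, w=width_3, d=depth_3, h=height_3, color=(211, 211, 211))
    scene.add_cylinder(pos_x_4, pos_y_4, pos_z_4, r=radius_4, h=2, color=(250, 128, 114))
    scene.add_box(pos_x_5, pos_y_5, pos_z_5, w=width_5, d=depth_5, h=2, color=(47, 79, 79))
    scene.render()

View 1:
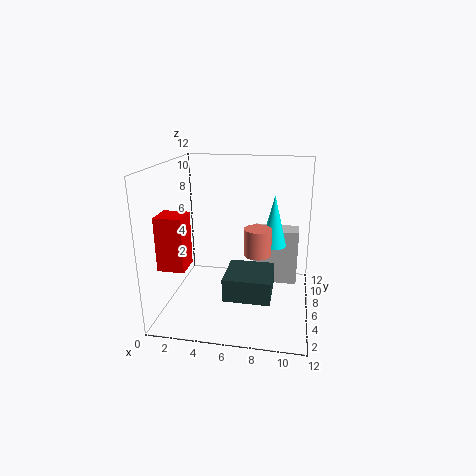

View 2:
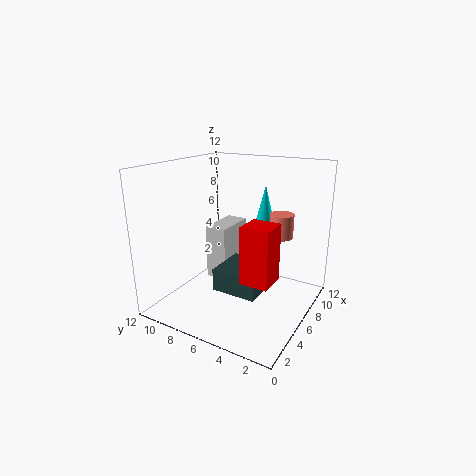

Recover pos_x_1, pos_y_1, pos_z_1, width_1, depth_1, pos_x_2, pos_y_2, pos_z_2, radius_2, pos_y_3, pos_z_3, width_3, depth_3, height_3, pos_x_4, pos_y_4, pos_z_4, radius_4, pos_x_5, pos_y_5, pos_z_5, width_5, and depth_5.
pos_x_1 = 1
pos_y_1 = 1
pos_z_1 = 5
width_1 = 2
depth_1 = 2
pos_x_2 = 9
pos_y_2 = 5
pos_z_2 = 6
radius_2 = 1
pos_y_3 = 8
pos_z_3 = 1
width_3 = 4
depth_3 = 2
height_3 = 5
pos_x_4 = 8
pos_y_4 = 3
pos_z_4 = 6
radius_4 = 1
pos_x_5 = 5
pos_y_5 = 4
pos_z_5 = 1
width_5 = 4
depth_5 = 4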